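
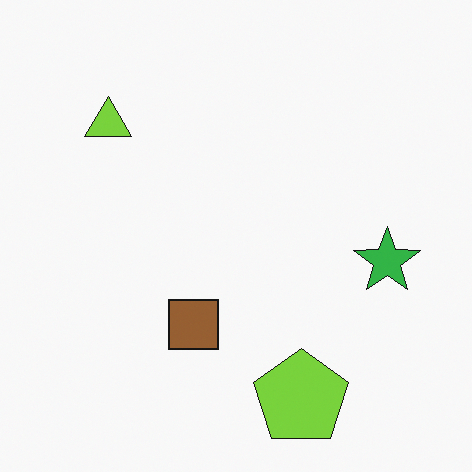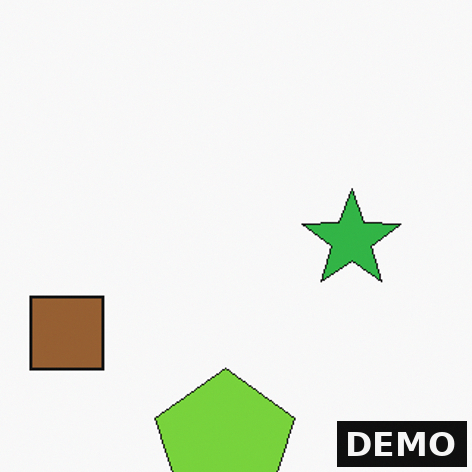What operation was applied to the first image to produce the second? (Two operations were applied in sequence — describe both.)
Cropped slightly and scaled back up, then watermarked with the text "DEMO" in the lower-right corner.

The visible shapes are larger and the field of view is narrower; shapes near the original edges may be partly or wholly outside the frame — a crop-and-rescale. A dark label reading "DEMO" appears in the lower-right corner.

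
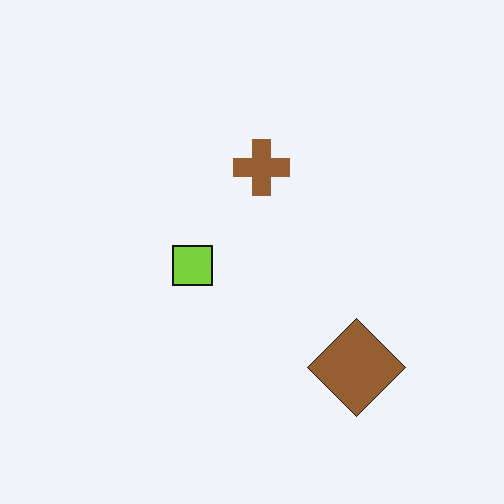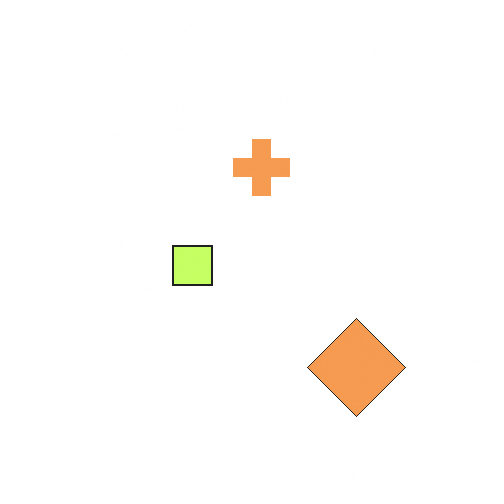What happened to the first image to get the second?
It was brightened a lot.

Every pixel — background and shapes alike — is uniformly brightened.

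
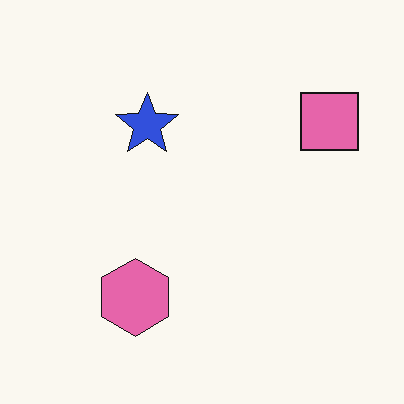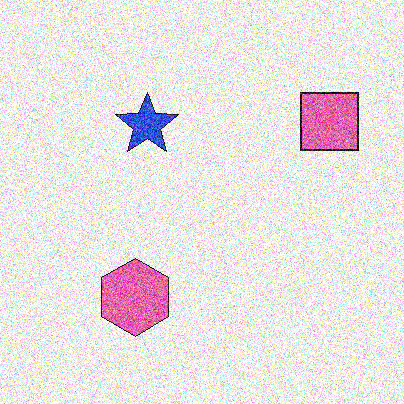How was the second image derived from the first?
The transformation is: degraded with a thick layer of grain.

Random speckle covers the whole image, including the flat background.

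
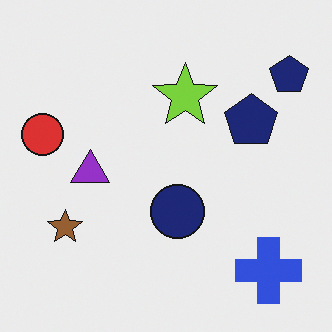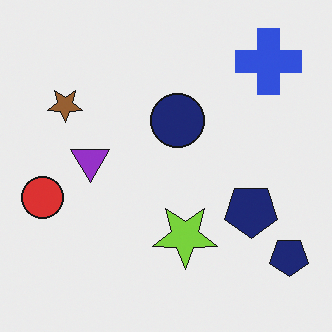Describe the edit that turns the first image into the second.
The transformation is: flipped vertically (top ↔ bottom).

The blue cross is in the bottom-right of the first image and the top-right of the second — shapes on opposite sides of the horizontal midline have swapped in a mirror flip.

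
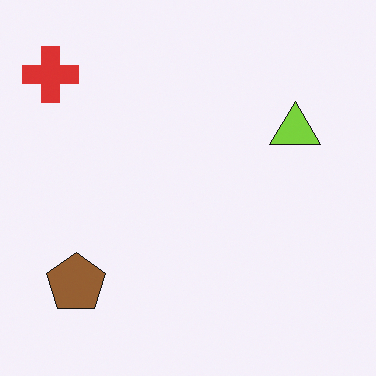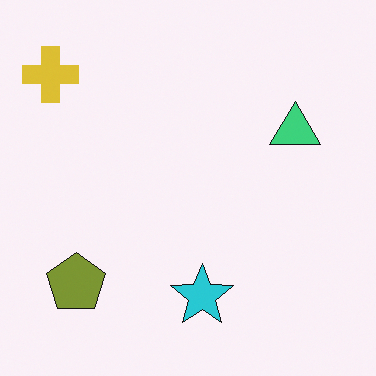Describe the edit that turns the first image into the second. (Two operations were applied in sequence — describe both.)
The transformation is: hue-shifted slightly, then overlaid with an additional cyan star.

Every shape's color has rotated by the same amount around the hue wheel — a uniform hue shift. A cyan star appears in the second image that is absent from the first.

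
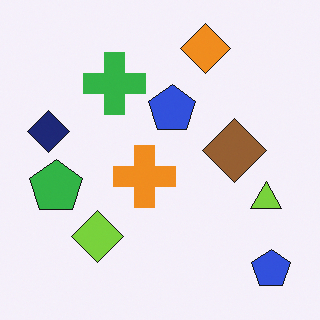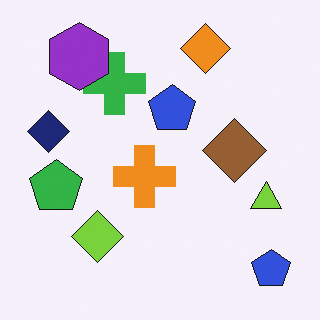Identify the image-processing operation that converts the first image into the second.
The transformation is: overlaid with an additional purple hexagon.

A purple hexagon appears in the second image that is absent from the first.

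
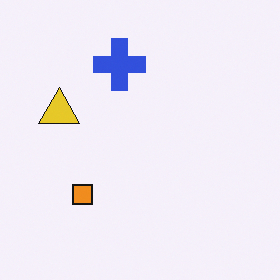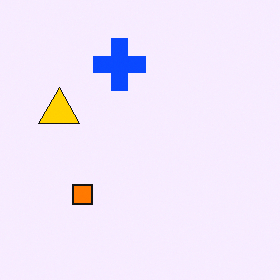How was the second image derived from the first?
The second image is the first heavily oversaturated.

All colors are more vivid — a global saturation change.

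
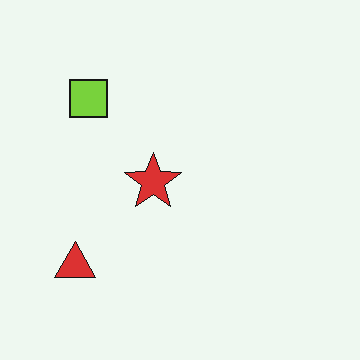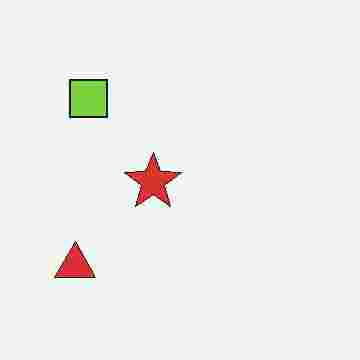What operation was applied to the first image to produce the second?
The transformation is: heavily JPEG-compressed with obvious blocking artifacts.

Blocky 8×8 compression artifacts appear around shape edges and the flat background shows ringing — characteristic JPEG degradation.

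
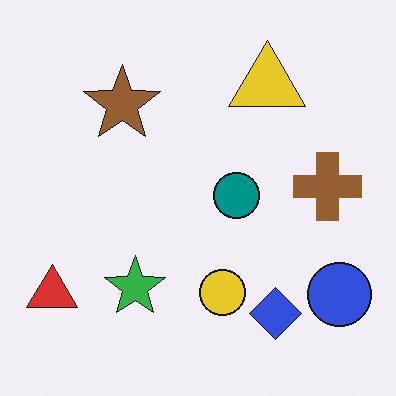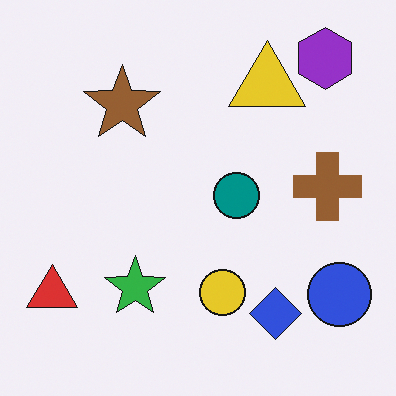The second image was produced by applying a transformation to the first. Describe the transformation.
The second image is the first overlaid with an additional purple hexagon.

A purple hexagon appears in the second image that is absent from the first.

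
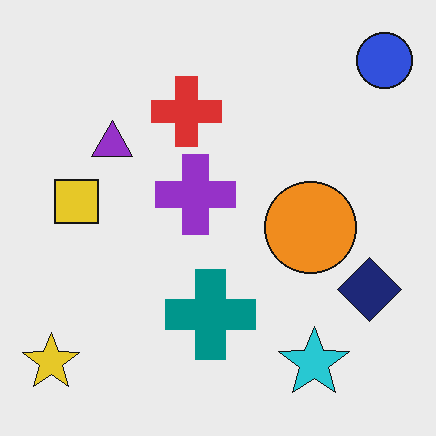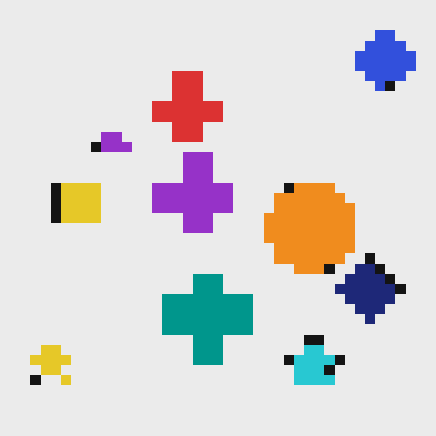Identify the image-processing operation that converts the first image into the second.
The second image is the first coarsely pixelated.

Shapes are reduced to large square blocks; fine edges and outlines are lost — a downscale-then-upscale (mosaic) effect.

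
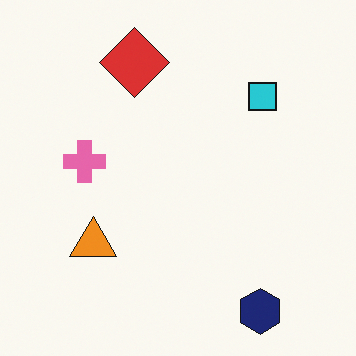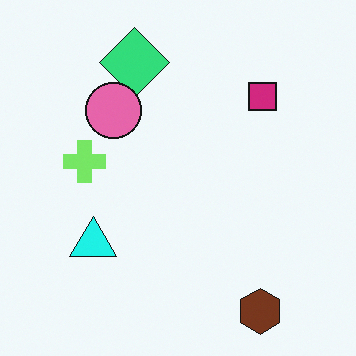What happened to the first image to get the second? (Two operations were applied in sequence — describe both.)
This is the original image hue-shifted noticeably, then overlaid with an additional pink circle.

Every shape's color has rotated by the same amount around the hue wheel — a uniform hue shift. A pink circle appears in the second image that is absent from the first.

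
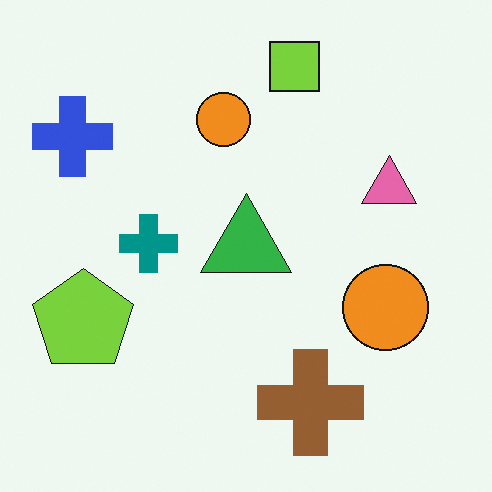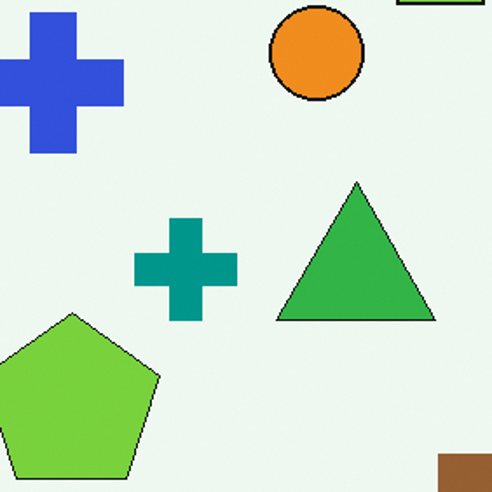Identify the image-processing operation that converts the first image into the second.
The image was cropped to a noticeably smaller region and rescaled.

The visible shapes are larger and the field of view is narrower; shapes near the original edges may be partly or wholly outside the frame — a crop-and-rescale.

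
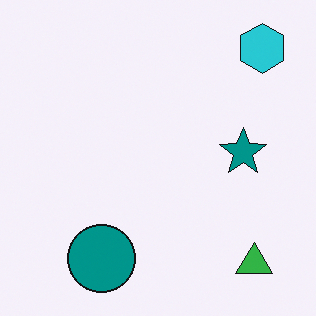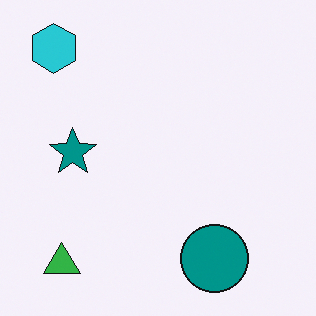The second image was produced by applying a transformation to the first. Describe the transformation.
This is the original image flipped horizontally (left ↔ right).

The cyan hexagon is in the top-right of the first image and the top-left of the second — shapes on opposite sides of the vertical midline have swapped in a mirror flip.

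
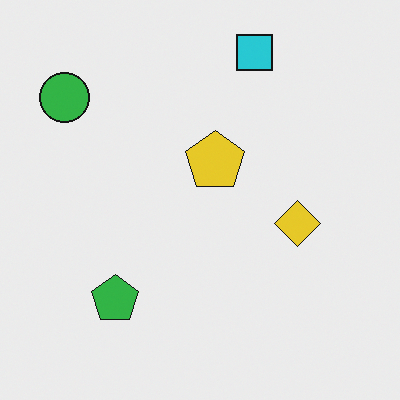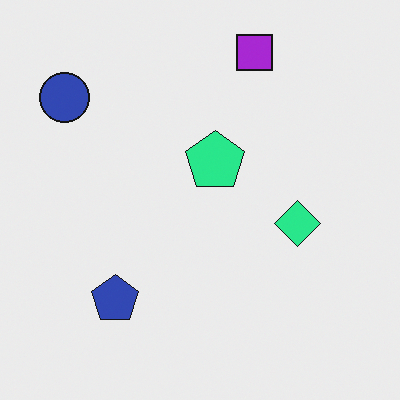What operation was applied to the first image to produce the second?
This is the original image hue-shifted through roughly a third of the color wheel.

Every shape's color has rotated by the same amount around the hue wheel — a uniform hue shift.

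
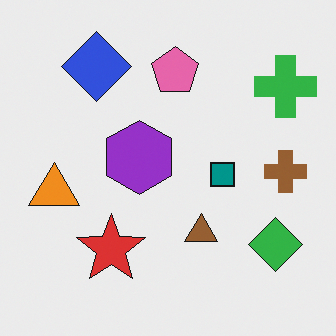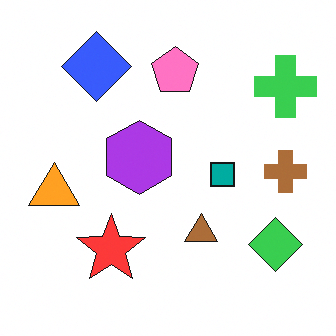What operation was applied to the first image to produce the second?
Brightened a little.

Every pixel — background and shapes alike — is uniformly brightened.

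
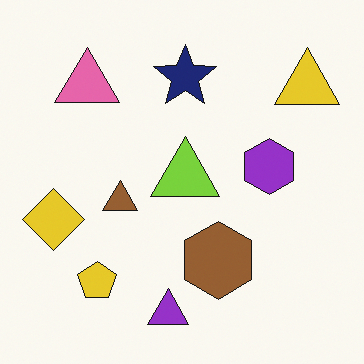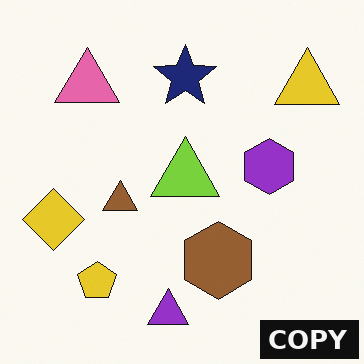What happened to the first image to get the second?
It was watermarked with the text "COPY" in the lower-right corner.

A dark label reading "COPY" appears in the lower-right corner.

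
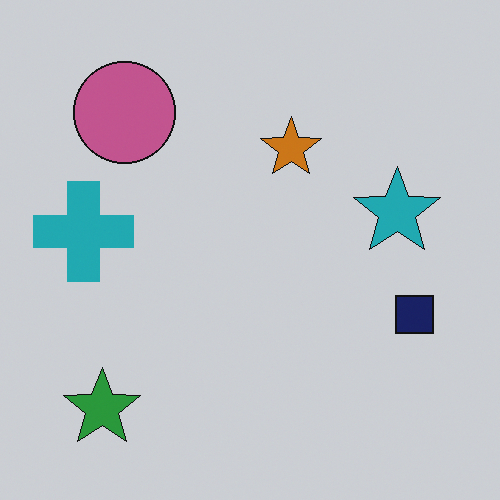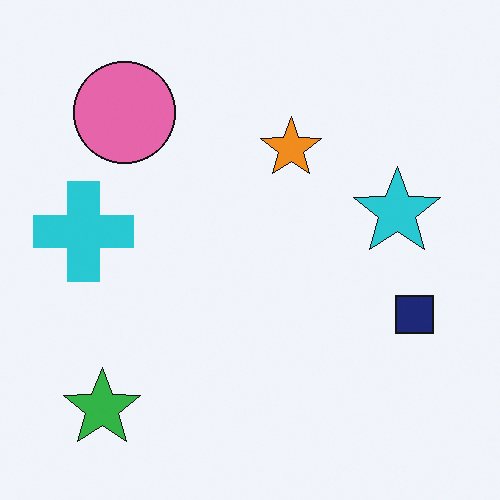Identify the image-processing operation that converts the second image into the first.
It was darkened a little.

Every pixel — background and shapes alike — is uniformly darkened.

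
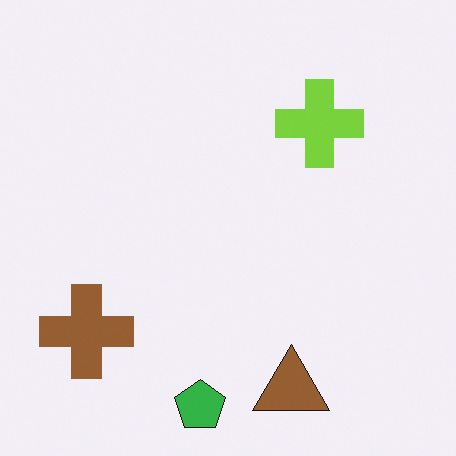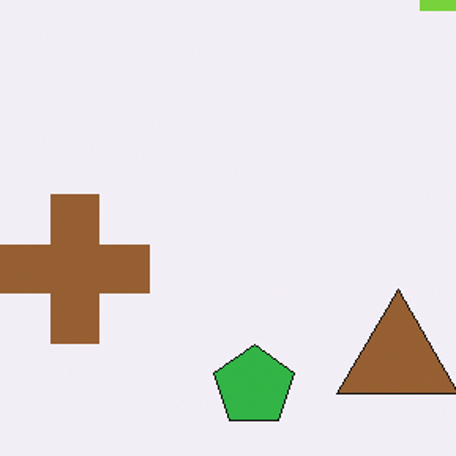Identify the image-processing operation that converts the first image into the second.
The transformation is: cropped to a modestly smaller region and rescaled.

The visible shapes are larger and the field of view is narrower; shapes near the original edges may be partly or wholly outside the frame — a crop-and-rescale.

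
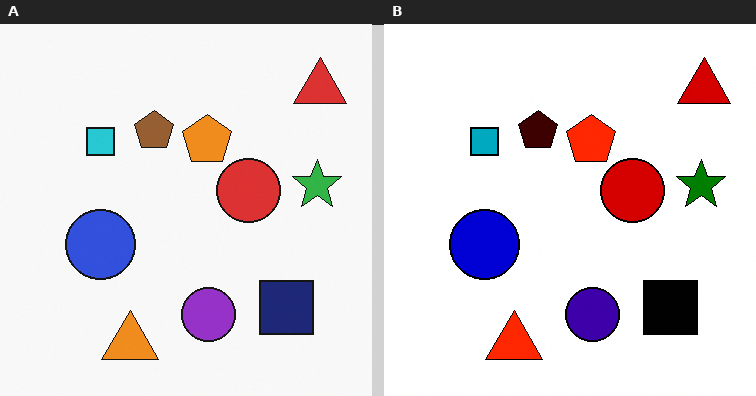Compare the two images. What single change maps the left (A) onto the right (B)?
This is the original image boosted in contrast.

Tones are pushed away from mid-grey across the whole image — a global contrast change.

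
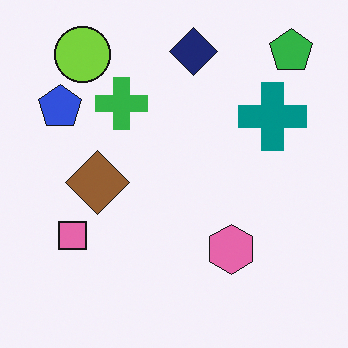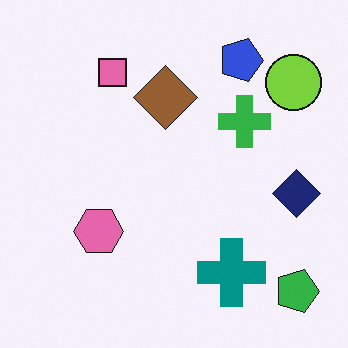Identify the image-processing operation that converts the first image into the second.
The second image is the first rotated 90° clockwise.

The green pentagon sits in the top-right of the first image and the bottom-right of the second — consistent with a whole-image 90° clockwise rotation.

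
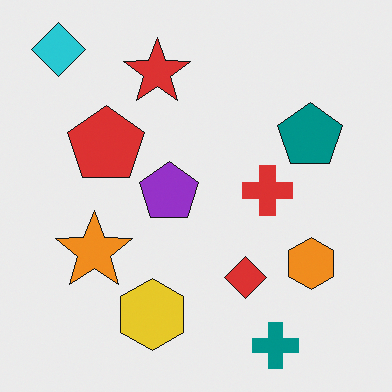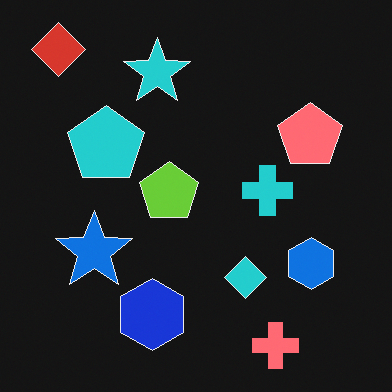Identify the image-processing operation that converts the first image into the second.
The second image is the first color-inverted (negative).

The light background has become dark and every shape's color is its complement — a photographic negative.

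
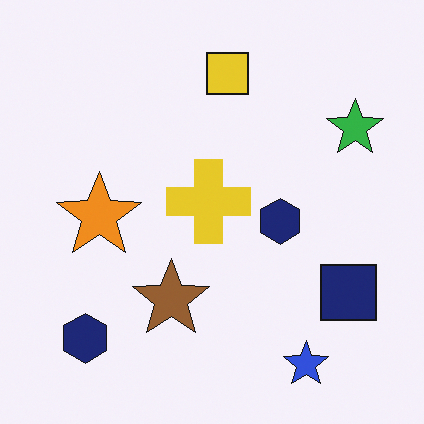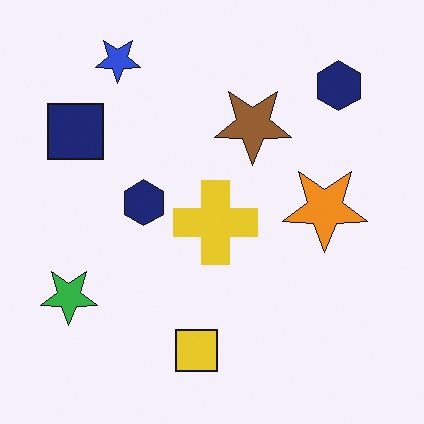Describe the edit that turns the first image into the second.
Rotated 180°.

The blue star sits in the bottom-right of the first image and the top-left of the second — consistent with a whole-image 180° rotation.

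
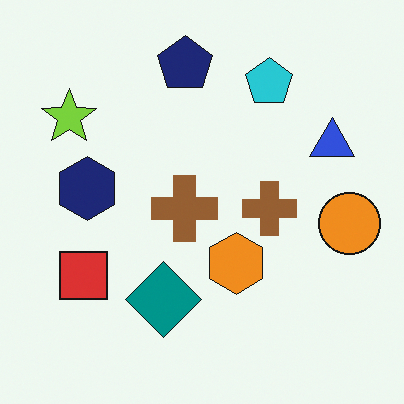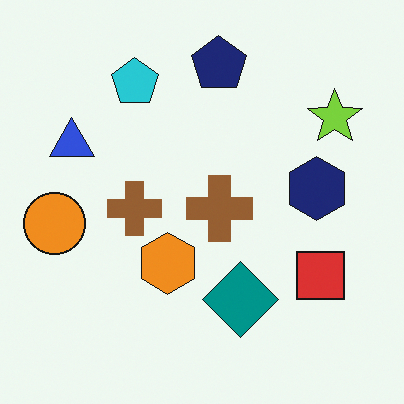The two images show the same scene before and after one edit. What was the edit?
The image was flipped horizontally (left ↔ right).

The orange circle is in the right of the first image and the left of the second — shapes on opposite sides of the vertical midline have swapped in a mirror flip.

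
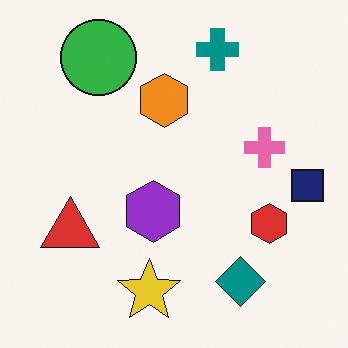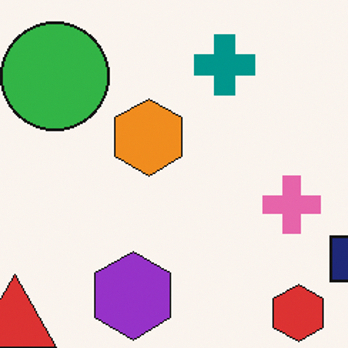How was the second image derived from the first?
Cropped to a modestly smaller region and rescaled.

The visible shapes are larger and the field of view is narrower; shapes near the original edges may be partly or wholly outside the frame — a crop-and-rescale.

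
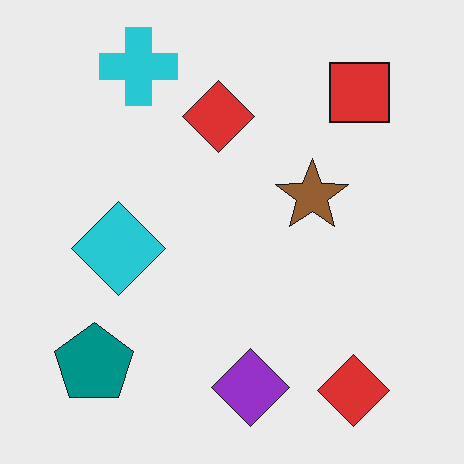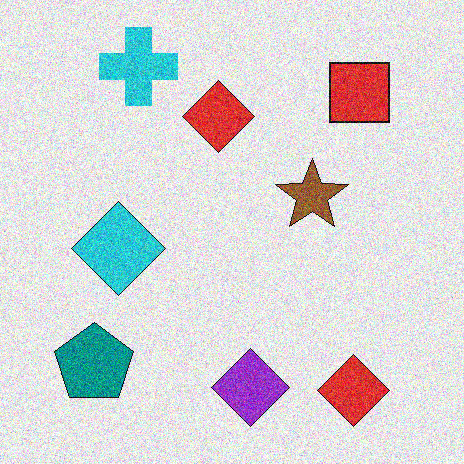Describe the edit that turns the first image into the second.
This is the original image degraded with strong gaussian noise.

Random speckle covers the whole image, including the flat background.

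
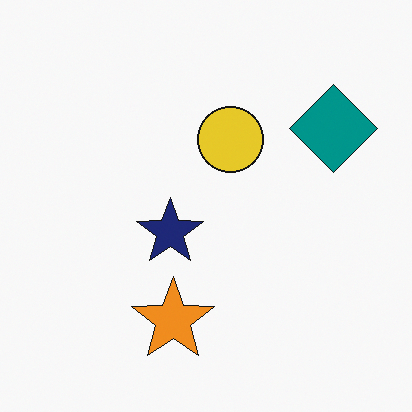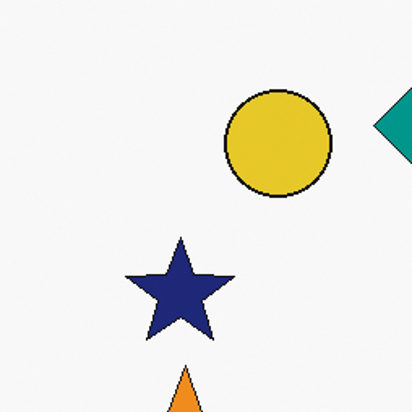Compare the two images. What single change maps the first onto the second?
The second image is the first cropped tightly and scaled back up.

The visible shapes are larger and the field of view is narrower; shapes near the original edges may be partly or wholly outside the frame — a crop-and-rescale.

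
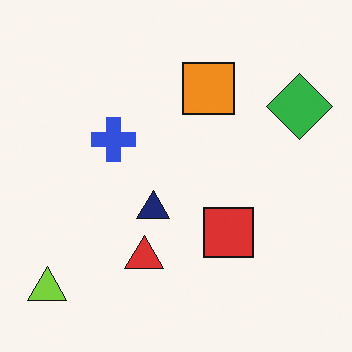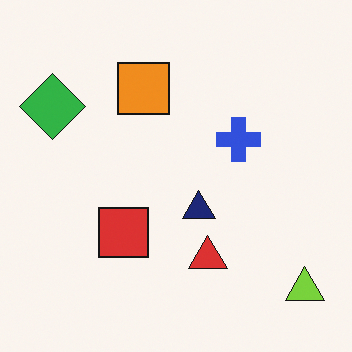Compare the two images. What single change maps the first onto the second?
The second image is the first flipped horizontally (left ↔ right).

The lime triangle is in the bottom-left of the first image and the bottom-right of the second — shapes on opposite sides of the vertical midline have swapped in a mirror flip.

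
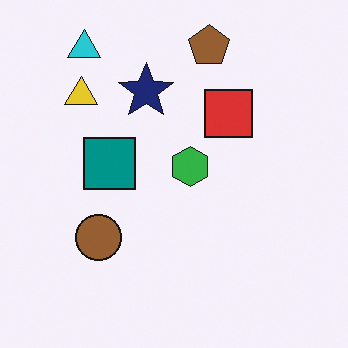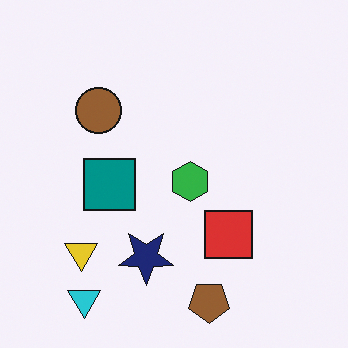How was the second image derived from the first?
The second image is the first flipped vertically (top ↔ bottom).

The brown pentagon is in the top of the first image and the bottom of the second — shapes on opposite sides of the horizontal midline have swapped in a mirror flip.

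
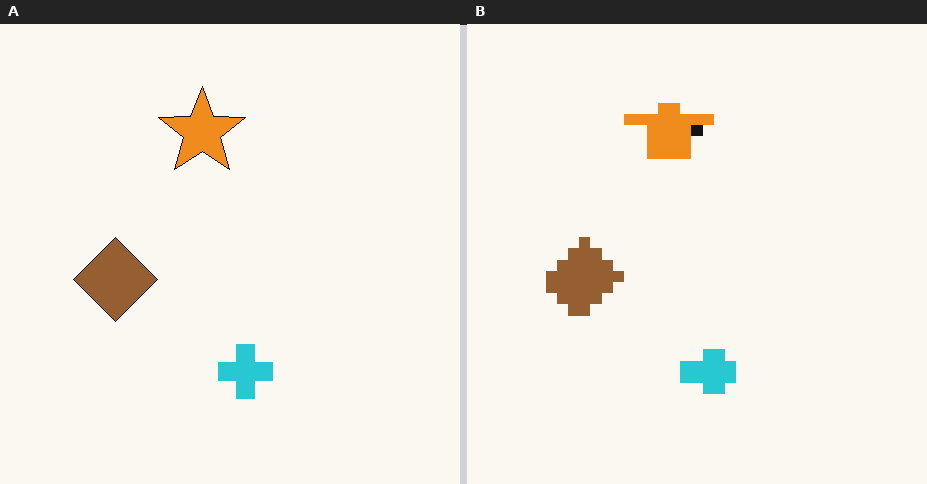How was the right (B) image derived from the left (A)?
This is the original image coarsely pixelated.

Shapes are reduced to large square blocks; fine edges and outlines are lost — a downscale-then-upscale (mosaic) effect.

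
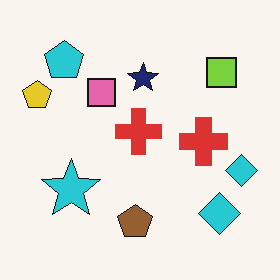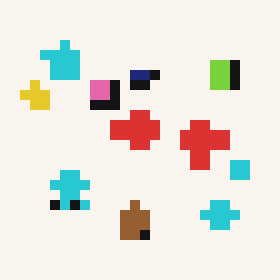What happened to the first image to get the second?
The transformation is: heavily pixelated into large blocks.

Shapes are reduced to large square blocks; fine edges and outlines are lost — a downscale-then-upscale (mosaic) effect.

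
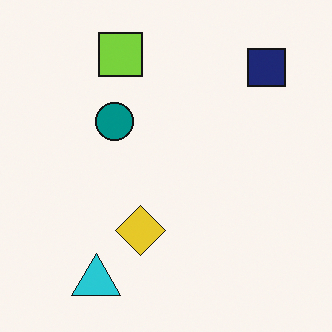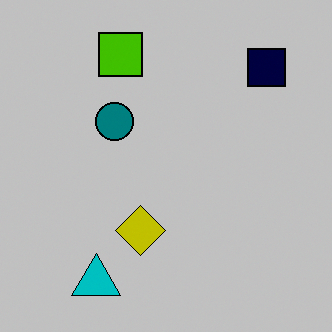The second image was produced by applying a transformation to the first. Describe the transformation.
It was heavily posterized to just a handful of flat colors.

Each flat color has snapped to a coarser quantized level — most visibly, the near-white background has dropped to a flat grey.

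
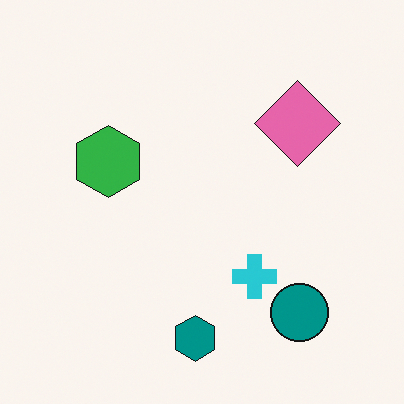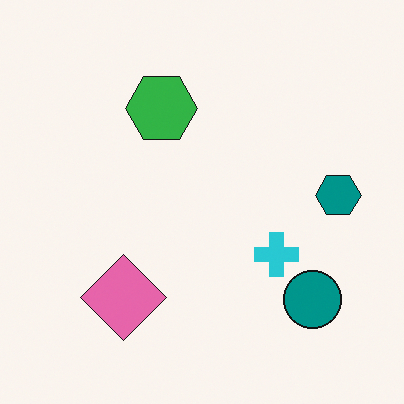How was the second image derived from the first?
Transposed (reflected across the top-left ↔ bottom-right diagonal).

Shapes have swapped their row and column positions — what was in the top-right is now in the bottom-left — a diagonal reflection.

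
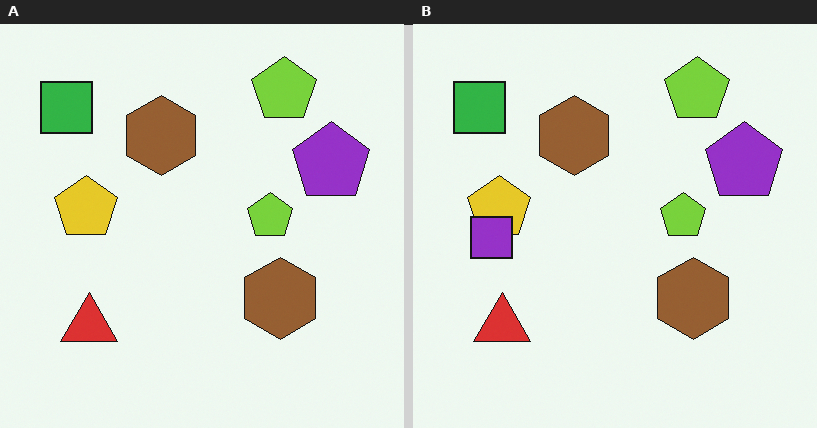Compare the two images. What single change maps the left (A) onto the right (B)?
The image was overlaid with an additional purple square.

A purple square appears in the right (B) image that is absent from the left (A).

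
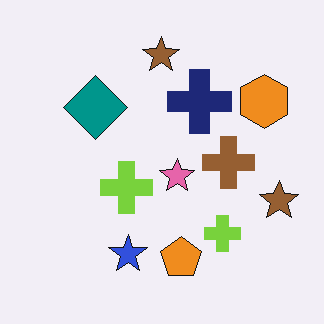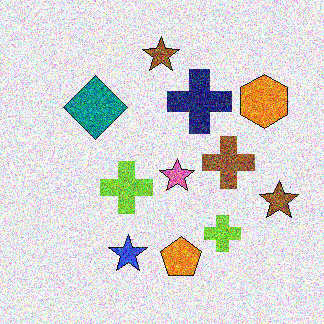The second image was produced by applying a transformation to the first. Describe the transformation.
The image was degraded with strong gaussian noise.

Random speckle covers the whole image, including the flat background.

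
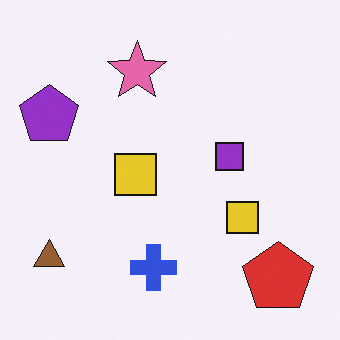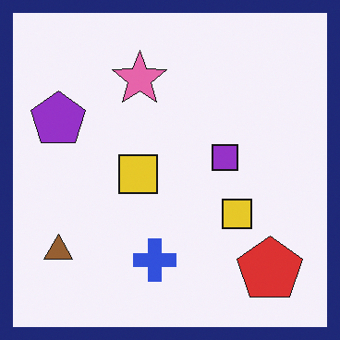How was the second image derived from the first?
Framed with a navy border.

A solid navy frame runs around the edge of the second image, with the content slightly shrunk inside it.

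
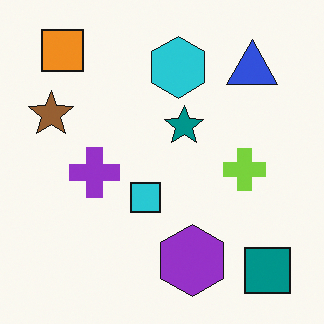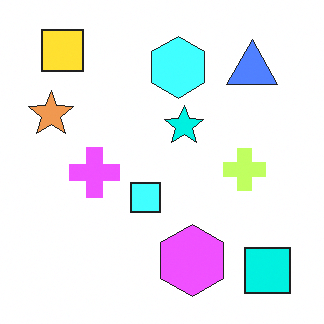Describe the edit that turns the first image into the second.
Brightened a lot.

Every pixel — background and shapes alike — is uniformly brightened.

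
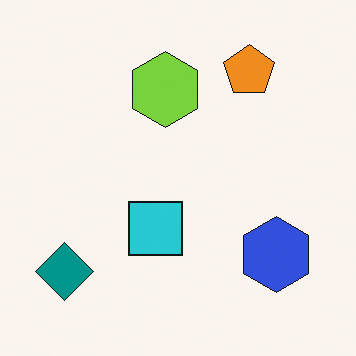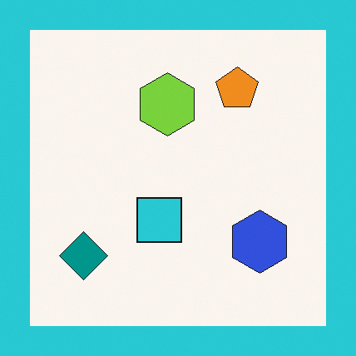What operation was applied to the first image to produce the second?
It was framed with a cyan border.

A solid cyan frame runs around the edge of the second image, with the content slightly shrunk inside it.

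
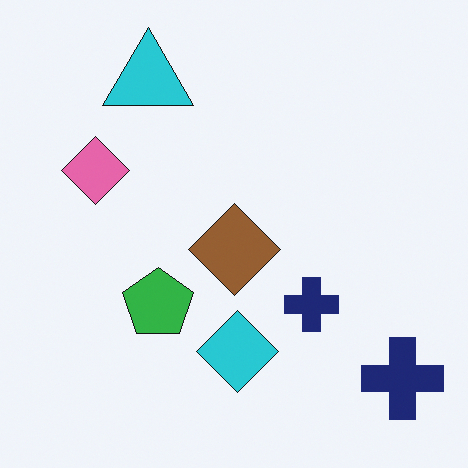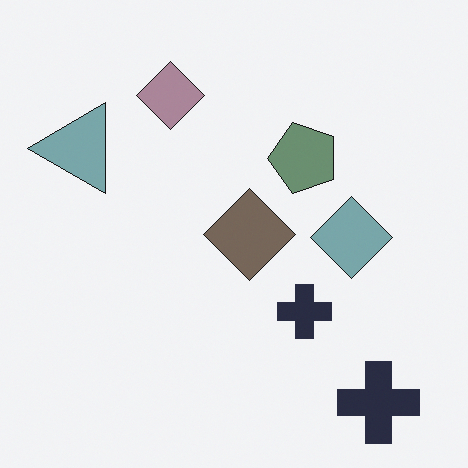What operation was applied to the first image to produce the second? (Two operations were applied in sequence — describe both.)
It was transposed (reflected across the top-left ↔ bottom-right diagonal), then heavily desaturated.

Shapes have swapped their row and column positions — what was in the top-right is now in the bottom-left — a diagonal reflection. All colors are more muted and greyish — a global saturation change.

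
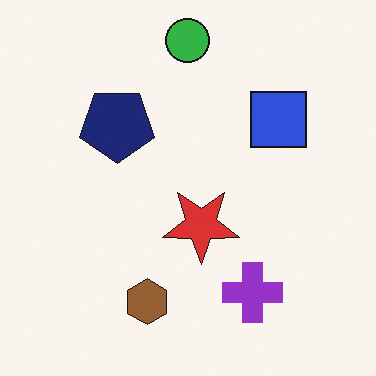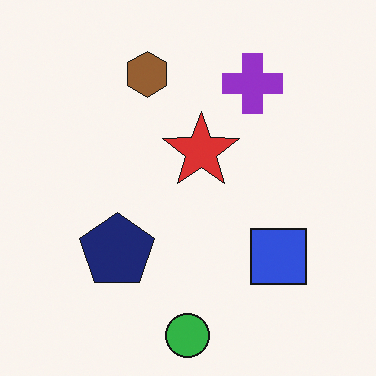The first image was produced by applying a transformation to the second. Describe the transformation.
This is the original image flipped vertically (top ↔ bottom).

The green circle is in the bottom of the second image and the top of the first — shapes on opposite sides of the horizontal midline have swapped in a mirror flip.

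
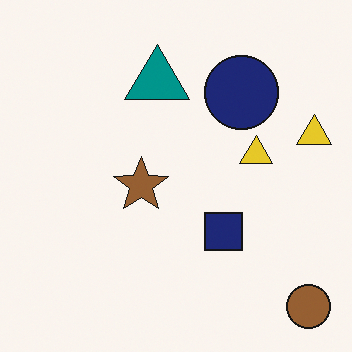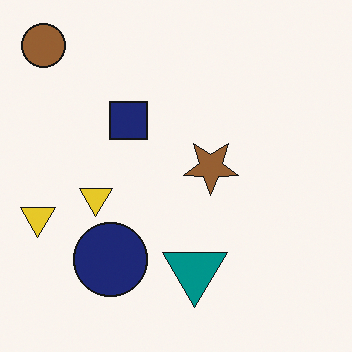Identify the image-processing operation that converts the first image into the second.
This is the original image rotated 180°.

The brown circle sits in the bottom-right of the first image and the top-left of the second — consistent with a whole-image 180° rotation.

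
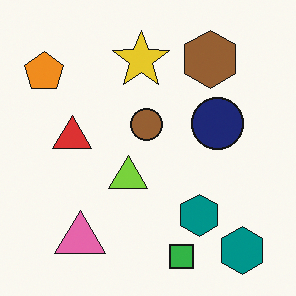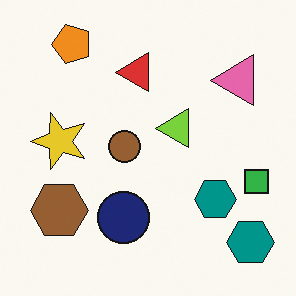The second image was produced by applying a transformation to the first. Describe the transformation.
It was transposed (reflected across the top-left ↔ bottom-right diagonal).

Shapes have swapped their row and column positions — what was in the top-right is now in the bottom-left — a diagonal reflection.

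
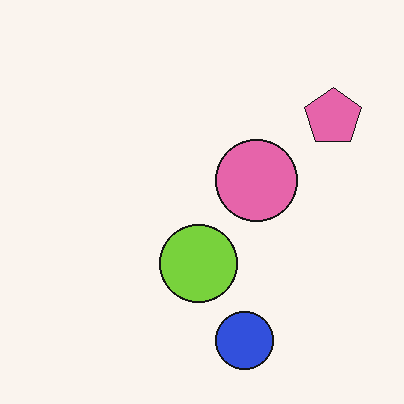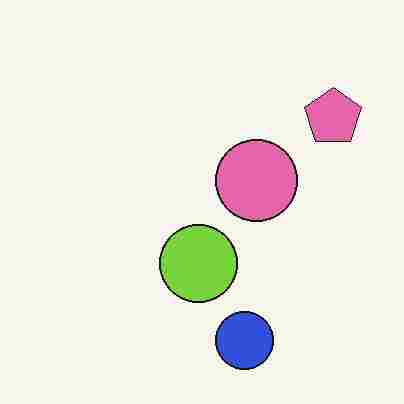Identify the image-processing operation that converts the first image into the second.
The image was heavily JPEG-compressed with obvious blocking artifacts.

Blocky 8×8 compression artifacts appear around shape edges and the flat background shows ringing — characteristic JPEG degradation.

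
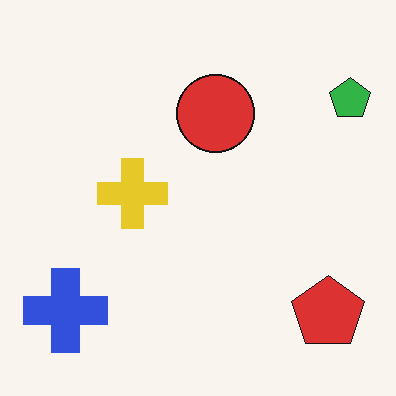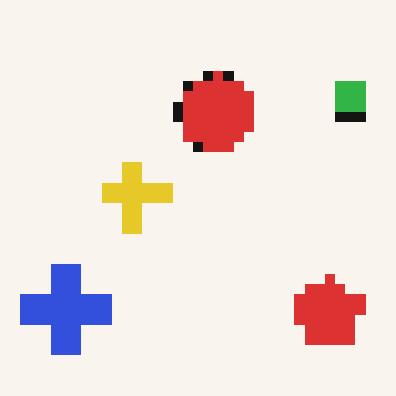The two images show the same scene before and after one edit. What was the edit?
Coarsely pixelated.

Shapes are reduced to large square blocks; fine edges and outlines are lost — a downscale-then-upscale (mosaic) effect.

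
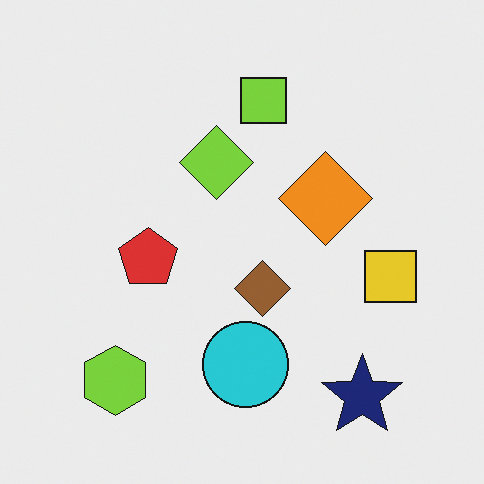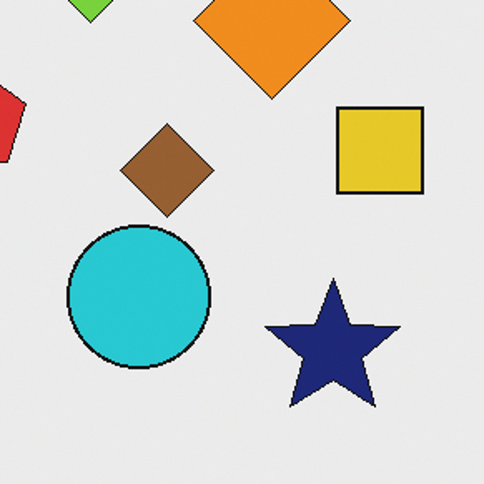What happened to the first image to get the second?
Cropped to a noticeably smaller region and rescaled.

The visible shapes are larger and the field of view is narrower; shapes near the original edges may be partly or wholly outside the frame — a crop-and-rescale.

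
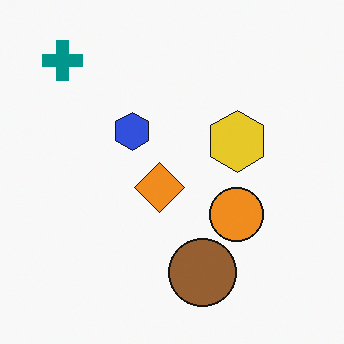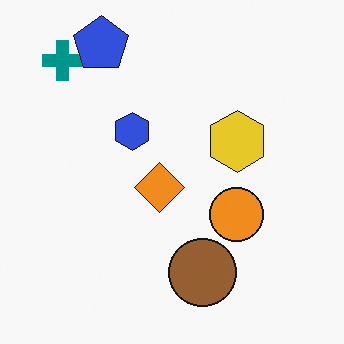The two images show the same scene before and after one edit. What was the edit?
The image was overlaid with an additional blue pentagon.

A blue pentagon appears in the second image that is absent from the first.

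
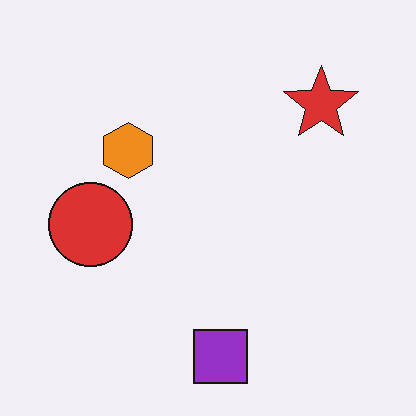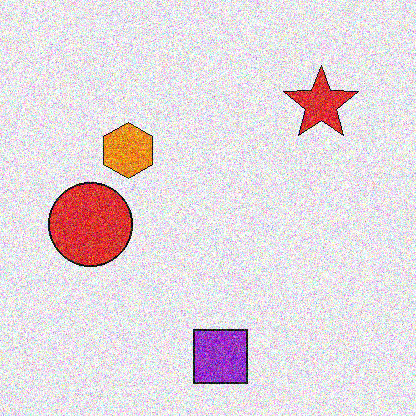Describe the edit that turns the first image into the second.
Degraded with a thick layer of grain.

Random speckle covers the whole image, including the flat background.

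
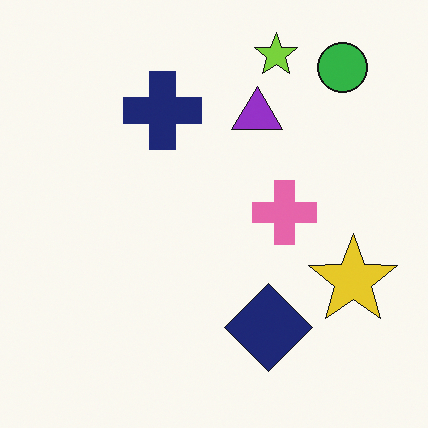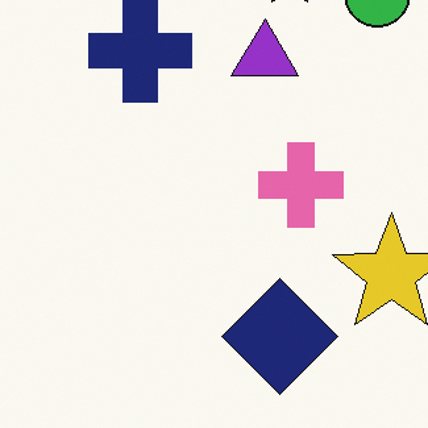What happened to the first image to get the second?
It was cropped slightly and scaled back up.

The visible shapes are larger and the field of view is narrower; shapes near the original edges may be partly or wholly outside the frame — a crop-and-rescale.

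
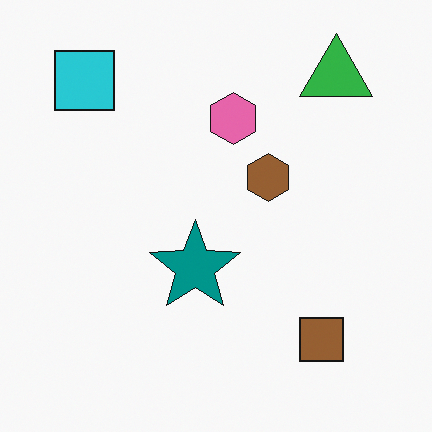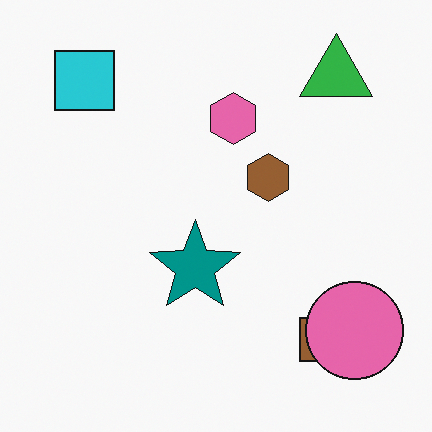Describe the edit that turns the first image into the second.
Overlaid with an additional pink circle.

A pink circle appears in the second image that is absent from the first.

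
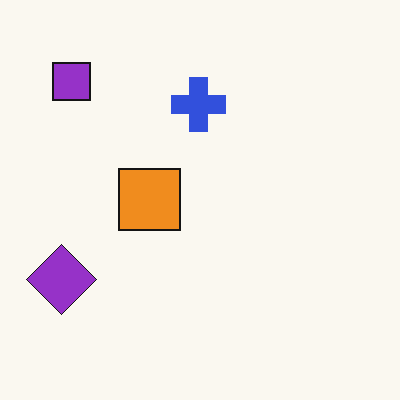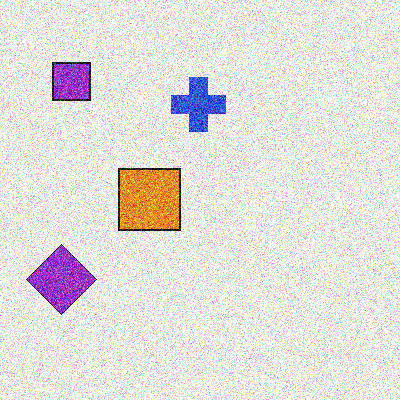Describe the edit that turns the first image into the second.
The transformation is: degraded with heavy additive noise.

Random speckle covers the whole image, including the flat background.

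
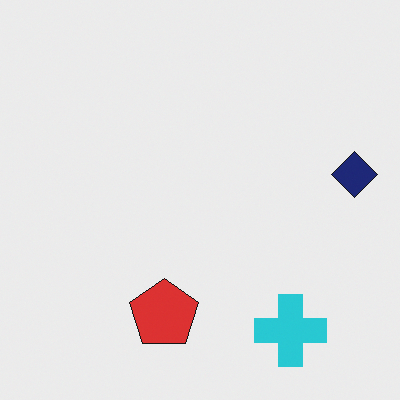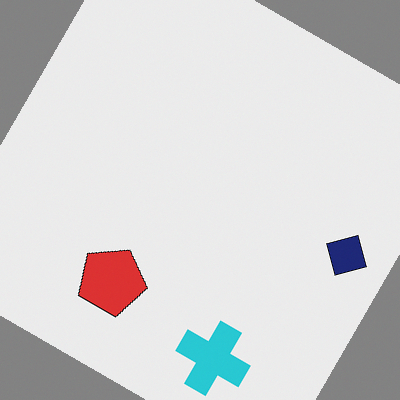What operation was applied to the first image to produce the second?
The image was rotated clockwise by a large amount — several tens of degrees.

Every shape is tilted by the same angle and the image corners show triangular fill wedges — a whole-image rotation by a non-right angle.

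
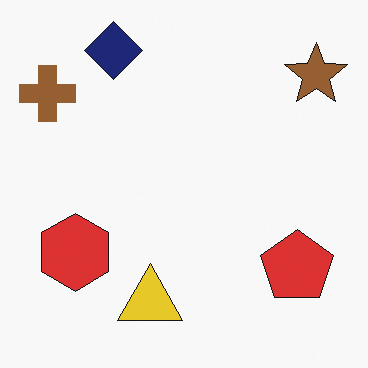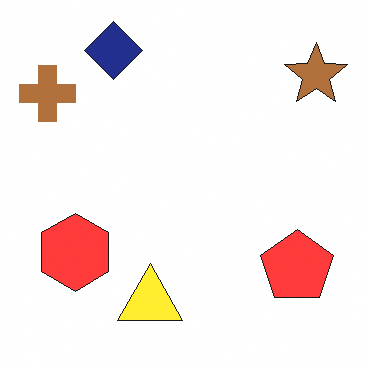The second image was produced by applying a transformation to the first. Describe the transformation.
Slightly brightened.

Every pixel — background and shapes alike — is uniformly brightened.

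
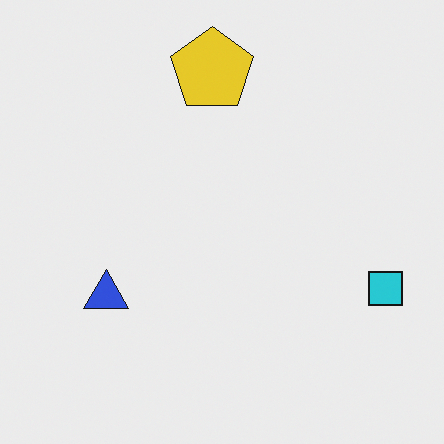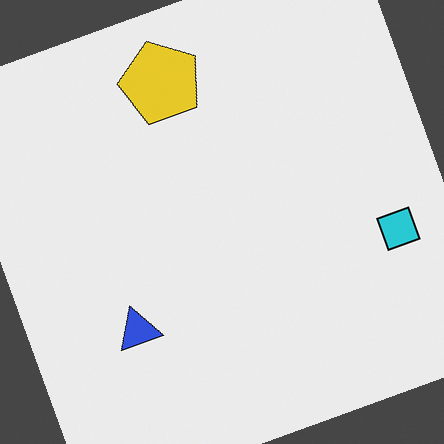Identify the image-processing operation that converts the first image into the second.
Rotated counter-clockwise by a clearly visible amount.

Every shape is tilted by the same angle and the image corners show triangular fill wedges — a whole-image rotation by a non-right angle.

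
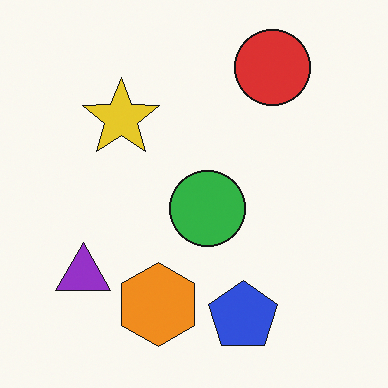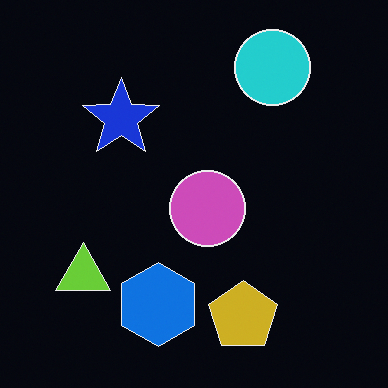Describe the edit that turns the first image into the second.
It was color-inverted (negative).

The light background has become dark and every shape's color is its complement — a photographic negative.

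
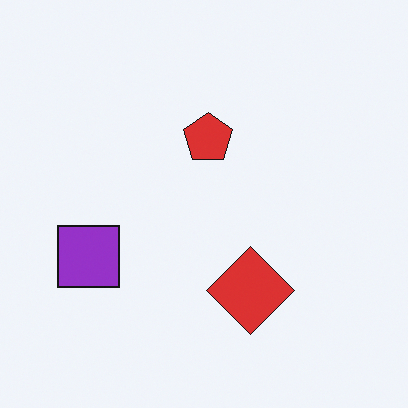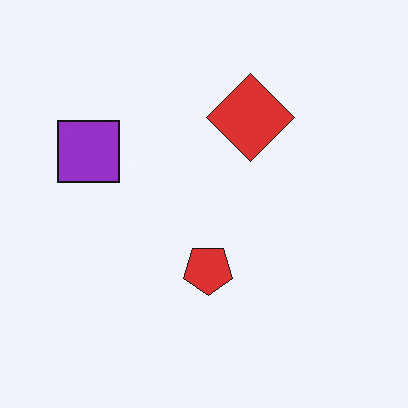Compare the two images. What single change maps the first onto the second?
Flipped vertically (top ↔ bottom).

The red diamond is in the bottom of the first image and the top of the second — shapes on opposite sides of the horizontal midline have swapped in a mirror flip.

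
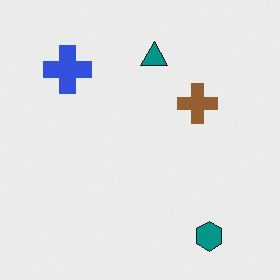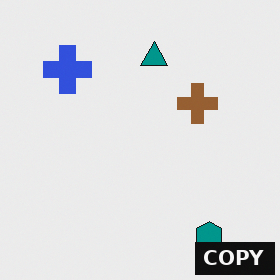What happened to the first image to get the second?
It was watermarked with the text "COPY" in the lower-right corner.

A dark label reading "COPY" appears in the lower-right corner.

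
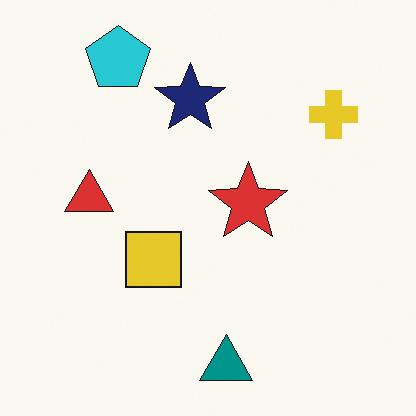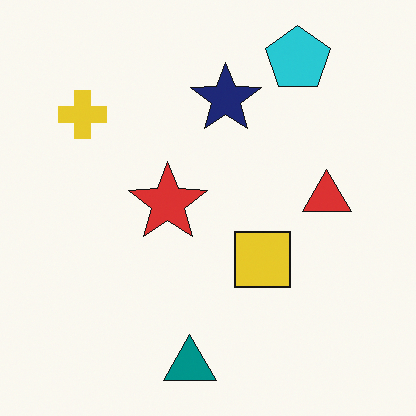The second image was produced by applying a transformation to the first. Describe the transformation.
The image was flipped horizontally (left ↔ right).

The yellow cross is in the top-right of the first image and the top-left of the second — shapes on opposite sides of the vertical midline have swapped in a mirror flip.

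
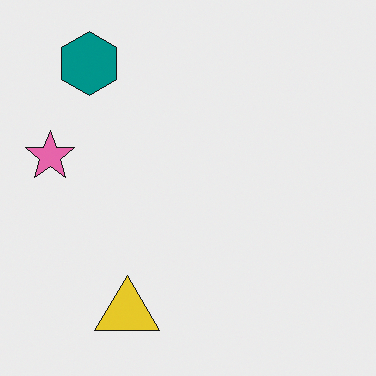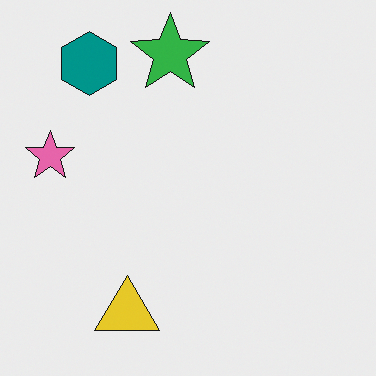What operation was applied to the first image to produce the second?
Overlaid with an additional green star.

A green star appears in the second image that is absent from the first.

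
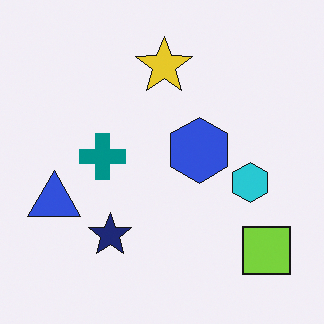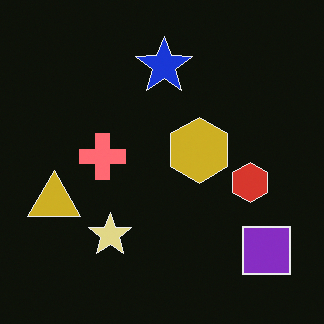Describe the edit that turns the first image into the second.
The image was color-inverted (negative).

The light background has become dark and every shape's color is its complement — a photographic negative.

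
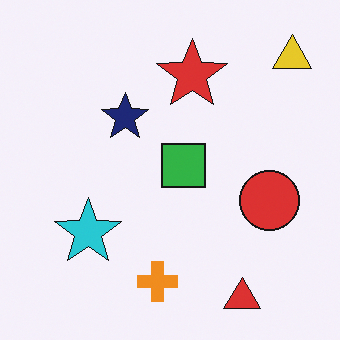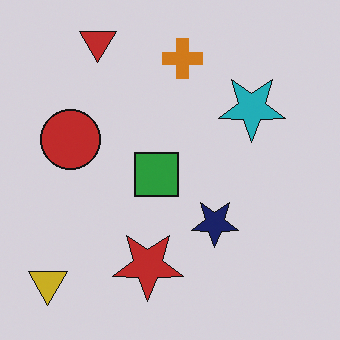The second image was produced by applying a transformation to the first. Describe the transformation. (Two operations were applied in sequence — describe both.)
The transformation is: rotated 180°, then darkened a little.

The yellow triangle sits in the top-right of the first image and the bottom-left of the second — consistent with a whole-image 180° rotation. Every pixel — background and shapes alike — is uniformly darkened.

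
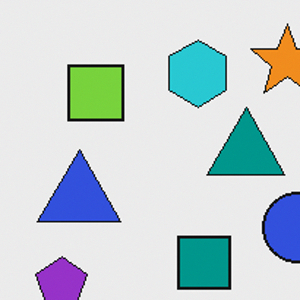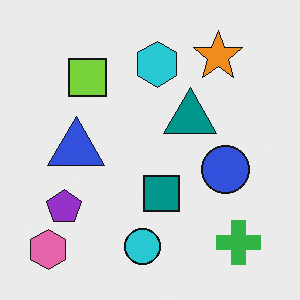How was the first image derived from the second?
The first image is the second cropped slightly and scaled back up.

The visible shapes are larger and the field of view is narrower; shapes near the original edges may be partly or wholly outside the frame — a crop-and-rescale.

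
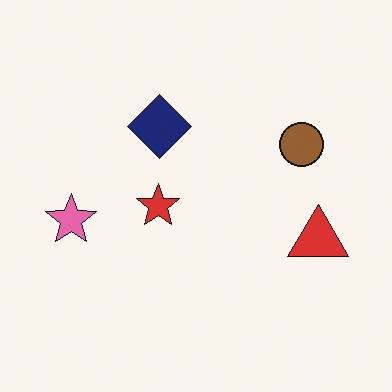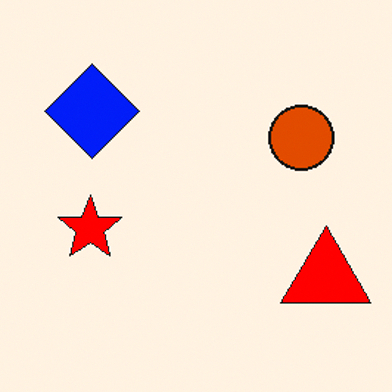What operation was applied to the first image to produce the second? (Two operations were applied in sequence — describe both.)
It was cropped to a modestly smaller region and rescaled, then heavily oversaturated.

The visible shapes are larger and the field of view is narrower; shapes near the original edges may be partly or wholly outside the frame — a crop-and-rescale. All colors are more vivid — a global saturation change.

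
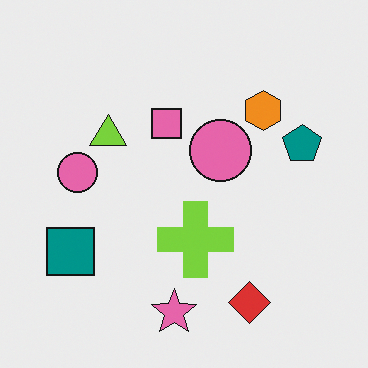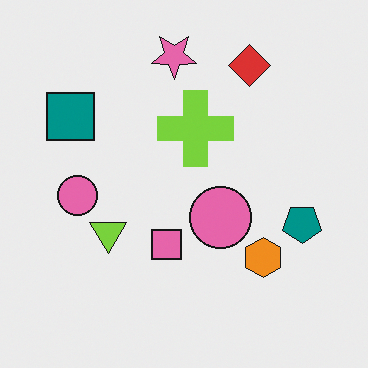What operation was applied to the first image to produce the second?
The second image is the first flipped vertically (top ↔ bottom).

The pink star is in the bottom of the first image and the top of the second — shapes on opposite sides of the horizontal midline have swapped in a mirror flip.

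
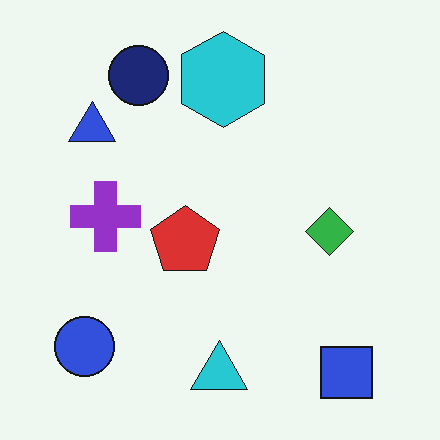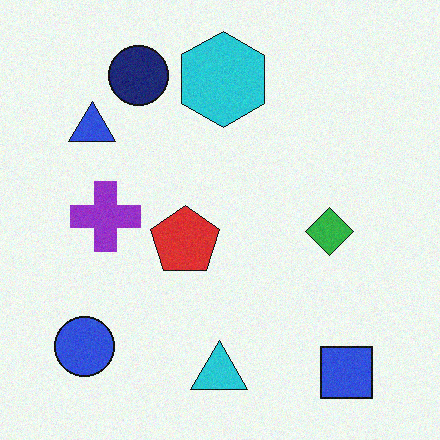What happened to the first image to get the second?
The transformation is: degraded with light additive noise.

Random speckle covers the whole image, including the flat background.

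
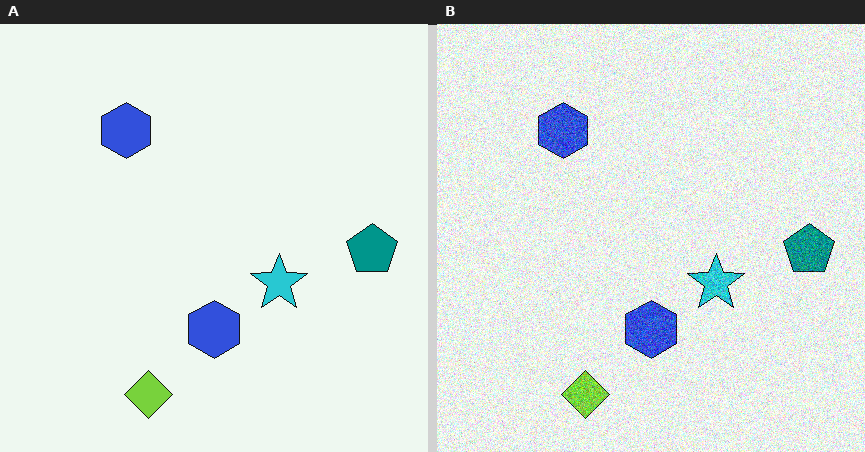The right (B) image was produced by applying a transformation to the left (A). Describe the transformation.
It was degraded with heavy additive noise.

Random speckle covers the whole image, including the flat background.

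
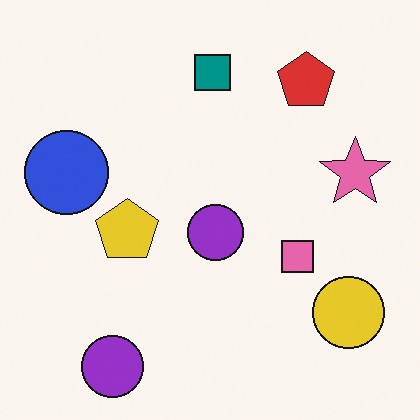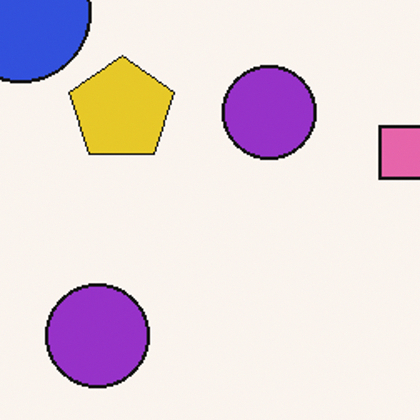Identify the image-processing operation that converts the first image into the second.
Cropped tightly and scaled back up.

The visible shapes are larger and the field of view is narrower; shapes near the original edges may be partly or wholly outside the frame — a crop-and-rescale.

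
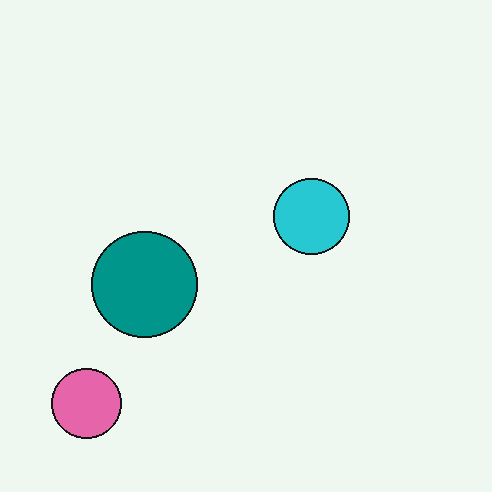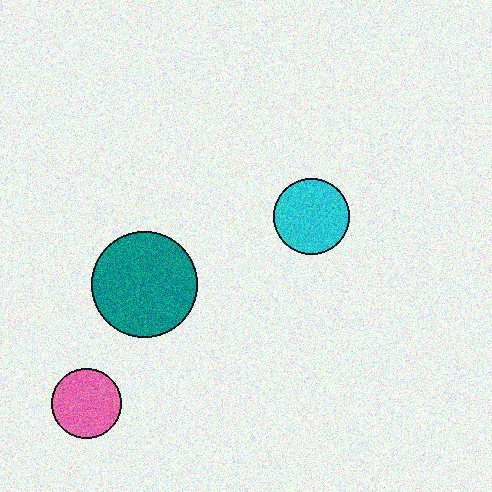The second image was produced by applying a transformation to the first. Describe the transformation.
The second image is the first degraded with moderate additive noise.

Random speckle covers the whole image, including the flat background.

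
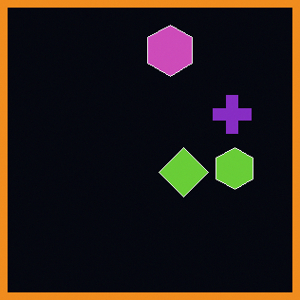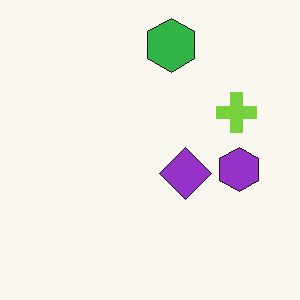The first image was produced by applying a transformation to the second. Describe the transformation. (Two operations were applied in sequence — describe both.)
It was color-inverted (negative), then framed with a orange border.

The light background has become dark and every shape's color is its complement — a photographic negative. A solid orange frame runs around the edge of the first image, with the content slightly shrunk inside it.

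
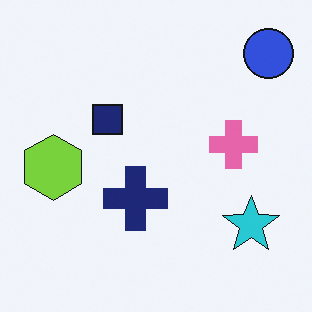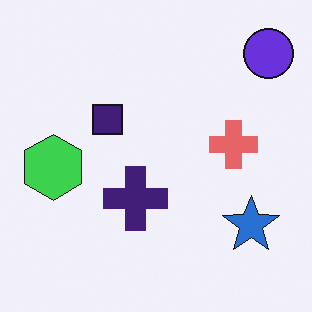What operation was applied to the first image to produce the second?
It was hue-shifted by a small amount.

Every shape's color has rotated by the same amount around the hue wheel — a uniform hue shift.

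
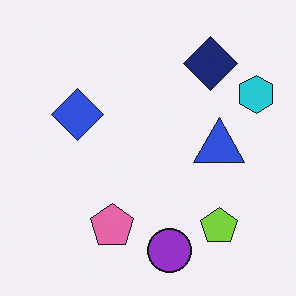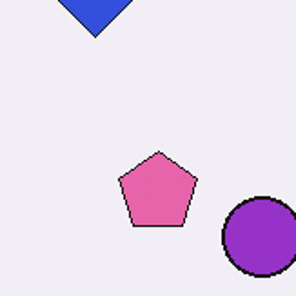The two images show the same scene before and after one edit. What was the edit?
This is the original image cropped to a noticeably smaller region and rescaled.

The visible shapes are larger and the field of view is narrower; shapes near the original edges may be partly or wholly outside the frame — a crop-and-rescale.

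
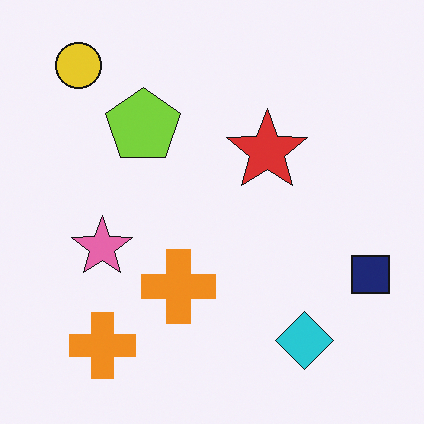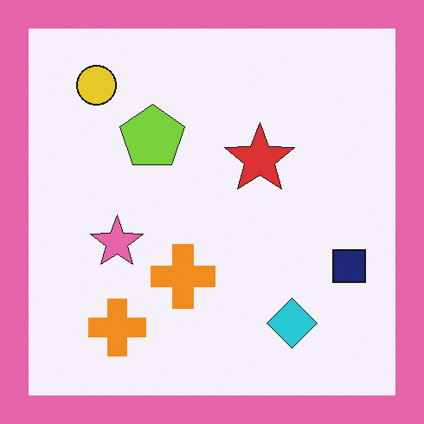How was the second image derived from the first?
The image was framed with a pink border.

A solid pink frame runs around the edge of the second image, with the content slightly shrunk inside it.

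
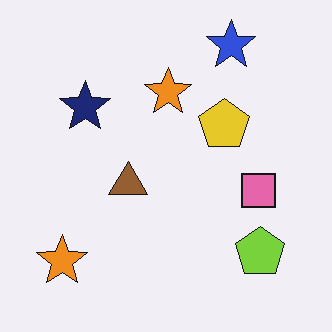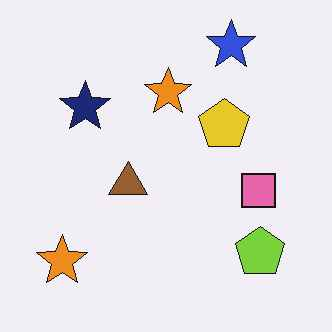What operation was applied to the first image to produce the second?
This is the original image JPEG-compressed with visible artifacts.

Blocky 8×8 compression artifacts appear around shape edges and the flat background shows ringing — characteristic JPEG degradation.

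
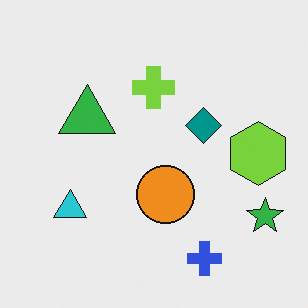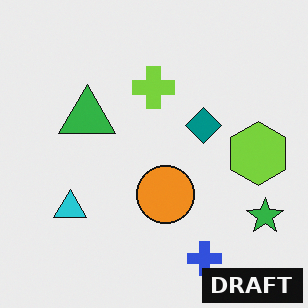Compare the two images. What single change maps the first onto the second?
The second image is the first watermarked with the text "DRAFT" in the lower-right corner.

A dark label reading "DRAFT" appears in the lower-right corner.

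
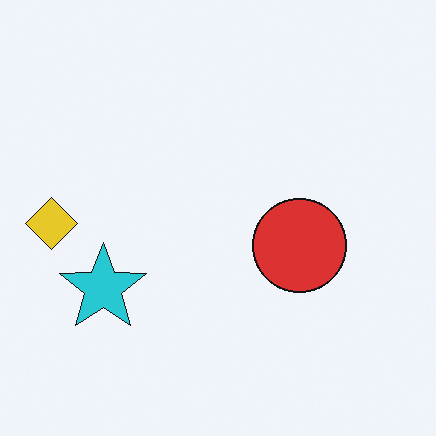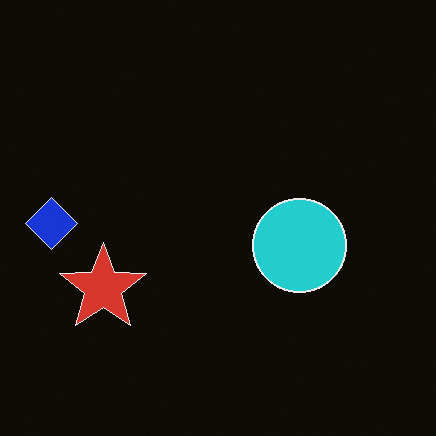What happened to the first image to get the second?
It was color-inverted (negative).

The light background has become dark and every shape's color is its complement — a photographic negative.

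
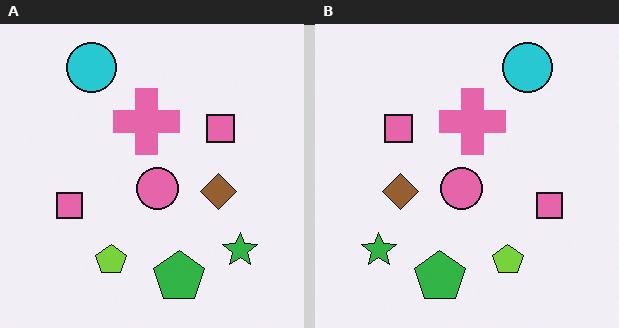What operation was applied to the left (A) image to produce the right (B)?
The image was flipped horizontally (left ↔ right).

The green star is in the bottom-right of the left (A) image and the bottom-left of the right (B) — shapes on opposite sides of the vertical midline have swapped in a mirror flip.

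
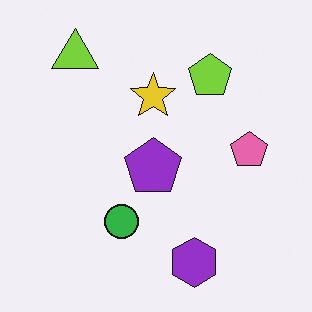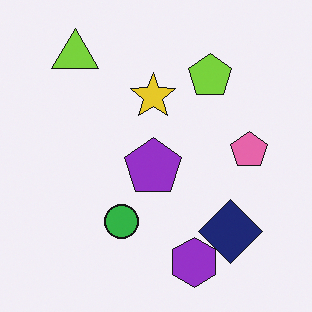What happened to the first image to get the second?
This is the original image overlaid with an additional navy diamond.

A navy diamond appears in the second image that is absent from the first.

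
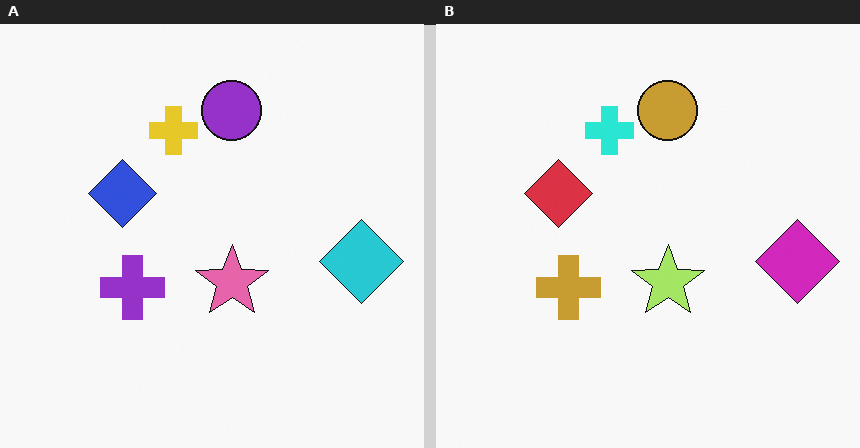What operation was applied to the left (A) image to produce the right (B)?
The transformation is: hue-shifted noticeably.

Every shape's color has rotated by the same amount around the hue wheel — a uniform hue shift.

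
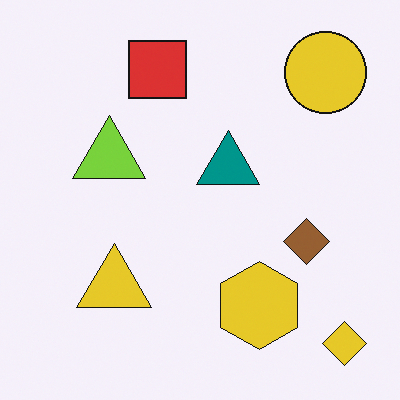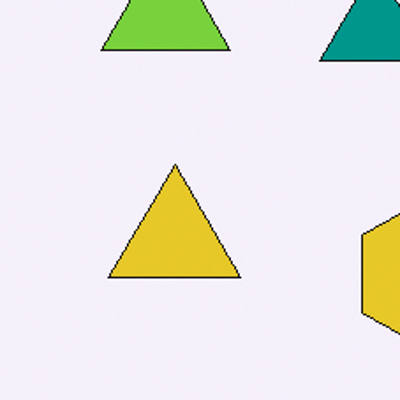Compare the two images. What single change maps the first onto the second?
The transformation is: cropped tightly and scaled back up.

The visible shapes are larger and the field of view is narrower; shapes near the original edges may be partly or wholly outside the frame — a crop-and-rescale.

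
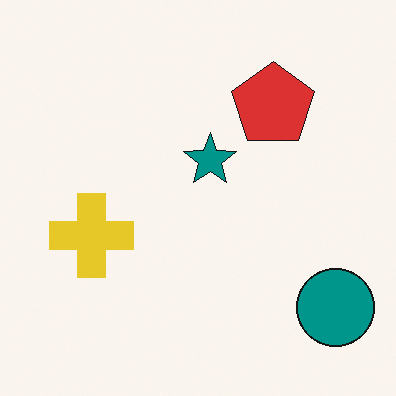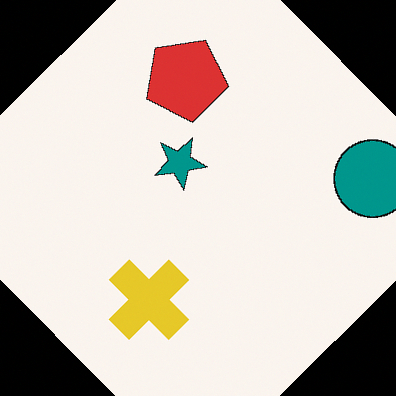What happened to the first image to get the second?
Rotated counter-clockwise by a large amount — several tens of degrees.

Every shape is tilted by the same angle and the image corners show triangular fill wedges — a whole-image rotation by a non-right angle.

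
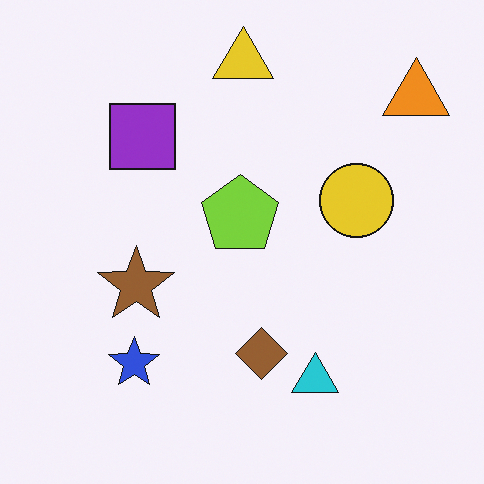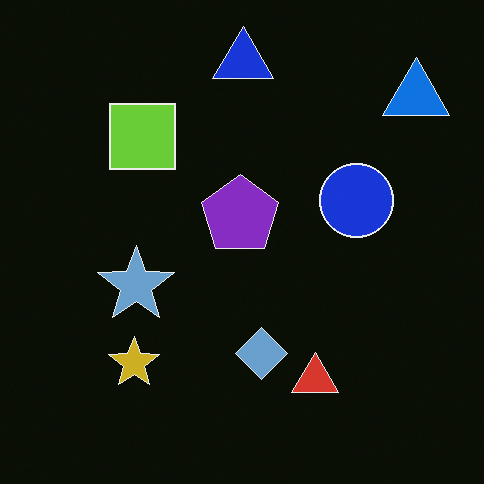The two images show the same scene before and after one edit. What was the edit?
Color-inverted (negative).

The light background has become dark and every shape's color is its complement — a photographic negative.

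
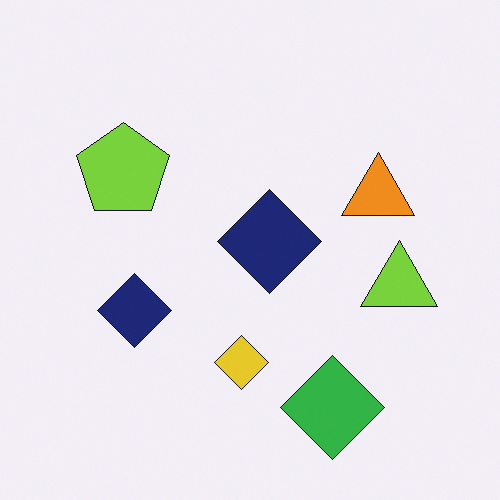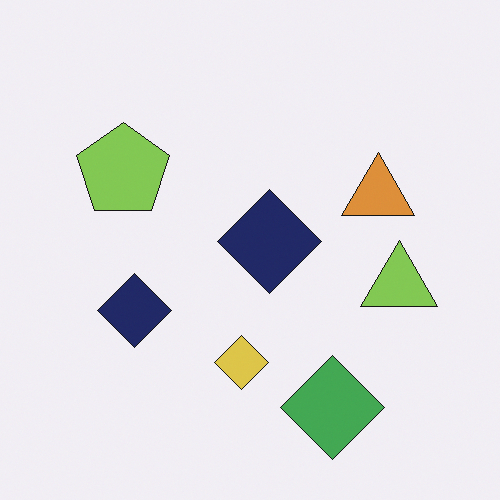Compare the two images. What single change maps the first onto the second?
The transformation is: slightly desaturated.

All colors are more muted and greyish — a global saturation change.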